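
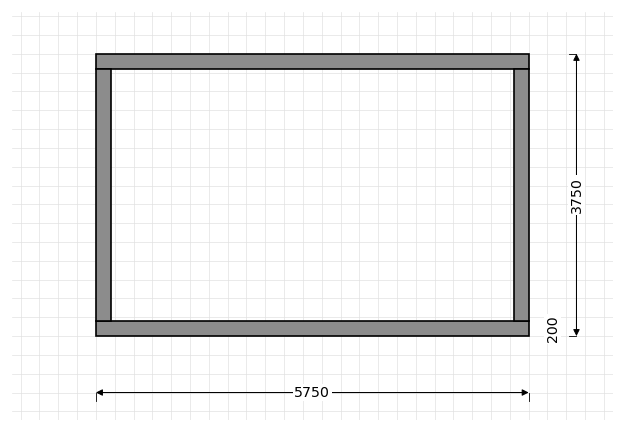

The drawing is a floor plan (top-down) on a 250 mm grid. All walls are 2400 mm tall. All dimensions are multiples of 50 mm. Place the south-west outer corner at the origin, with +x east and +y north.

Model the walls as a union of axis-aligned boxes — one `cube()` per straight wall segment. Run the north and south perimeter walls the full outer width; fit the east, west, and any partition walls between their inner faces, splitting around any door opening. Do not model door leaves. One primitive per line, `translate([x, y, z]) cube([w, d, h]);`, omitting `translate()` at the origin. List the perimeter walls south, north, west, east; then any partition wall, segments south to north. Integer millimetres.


cube([5750, 200, 2400]);
translate([0, 3550, 0]) cube([5750, 200, 2400]);
translate([0, 200, 0]) cube([200, 3350, 2400]);
translate([5550, 200, 0]) cube([200, 3350, 2400]);


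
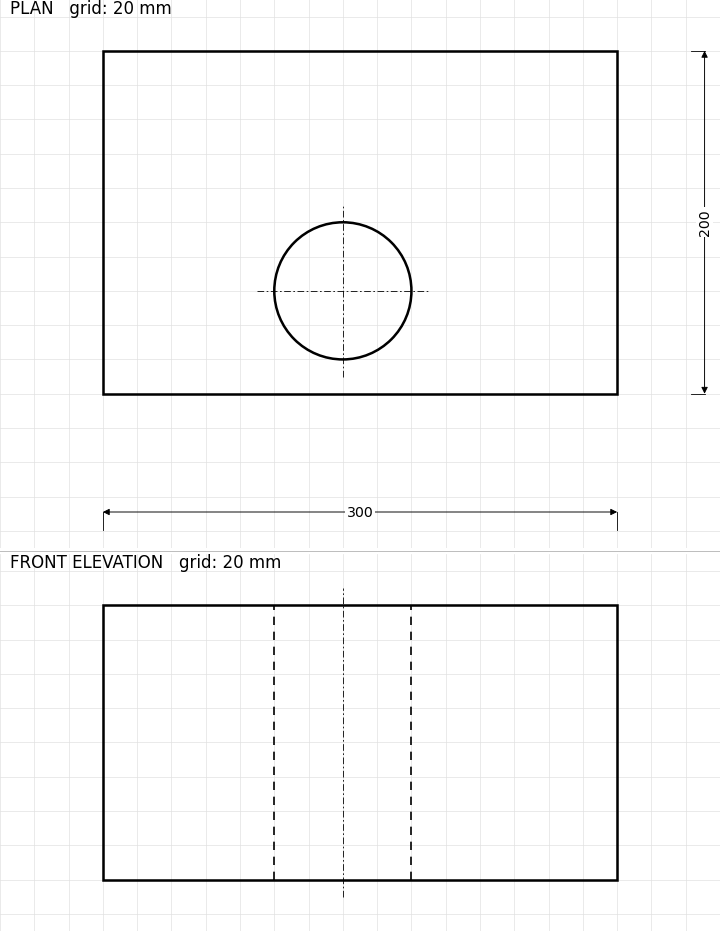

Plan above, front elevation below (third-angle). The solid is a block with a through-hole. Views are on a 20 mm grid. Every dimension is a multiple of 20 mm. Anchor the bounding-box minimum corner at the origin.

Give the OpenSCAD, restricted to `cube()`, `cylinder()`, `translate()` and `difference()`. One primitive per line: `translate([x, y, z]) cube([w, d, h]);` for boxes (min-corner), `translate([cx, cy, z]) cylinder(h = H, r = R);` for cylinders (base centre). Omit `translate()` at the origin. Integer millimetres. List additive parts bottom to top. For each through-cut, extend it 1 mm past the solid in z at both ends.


difference() {
  cube([300, 200, 160]);
  translate([140, 60, -1]) cylinder(h = 162, r = 40);
}


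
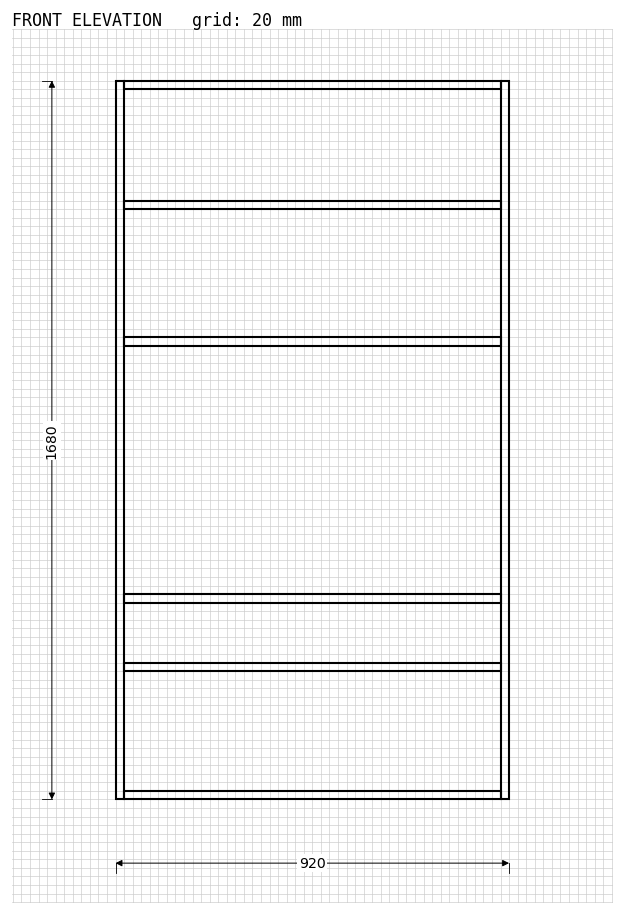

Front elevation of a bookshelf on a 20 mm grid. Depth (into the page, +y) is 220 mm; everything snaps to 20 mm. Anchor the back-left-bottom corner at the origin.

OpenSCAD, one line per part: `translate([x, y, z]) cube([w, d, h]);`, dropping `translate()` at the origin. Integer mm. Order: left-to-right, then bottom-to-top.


cube([20, 220, 1680]);
translate([20, 0, 0]) cube([880, 220, 20]);
translate([20, 0, 300]) cube([880, 220, 20]);
translate([20, 0, 460]) cube([880, 220, 20]);
translate([20, 0, 1060]) cube([880, 220, 20]);
translate([20, 0, 1380]) cube([880, 220, 20]);
translate([20, 0, 1660]) cube([880, 220, 20]);
translate([900, 0, 0]) cube([20, 220, 1680]);


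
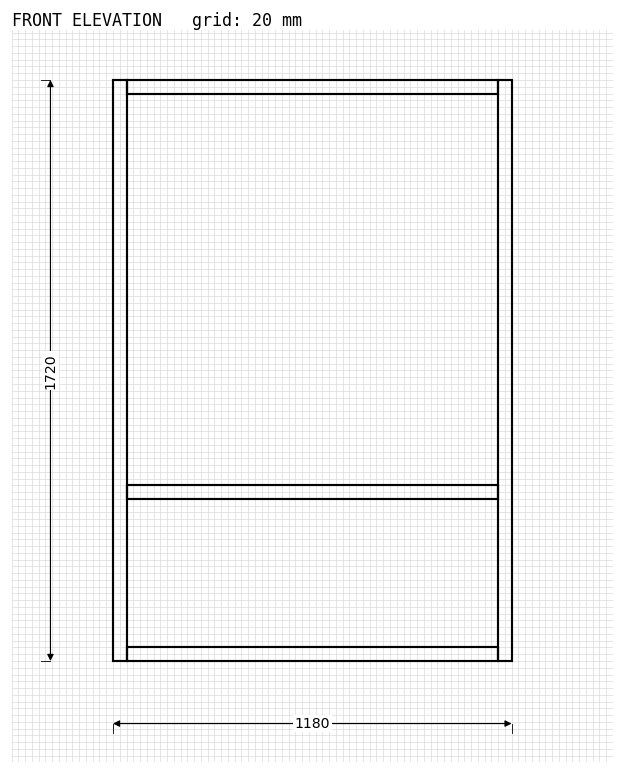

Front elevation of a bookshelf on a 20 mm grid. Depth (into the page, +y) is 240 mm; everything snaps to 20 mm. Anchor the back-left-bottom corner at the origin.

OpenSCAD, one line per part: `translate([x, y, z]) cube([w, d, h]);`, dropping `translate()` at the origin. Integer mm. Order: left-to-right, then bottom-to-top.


cube([40, 240, 1720]);
translate([40, 0, 0]) cube([1100, 240, 40]);
translate([40, 0, 480]) cube([1100, 240, 40]);
translate([40, 0, 1680]) cube([1100, 240, 40]);
translate([1140, 0, 0]) cube([40, 240, 1720]);


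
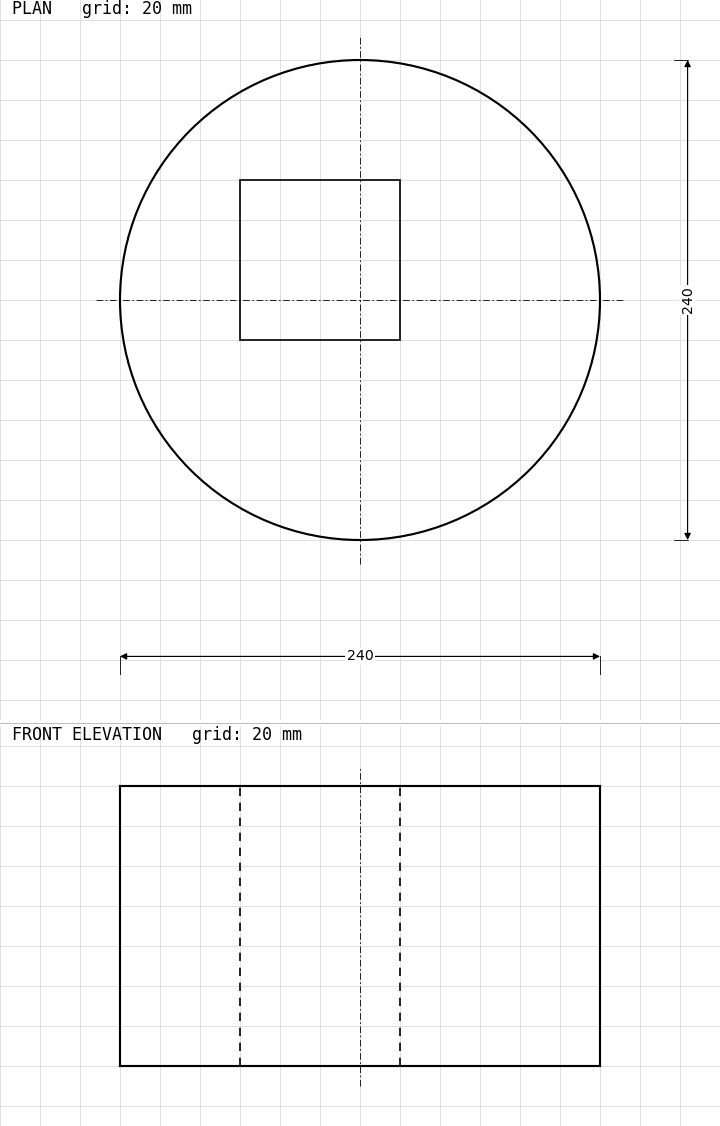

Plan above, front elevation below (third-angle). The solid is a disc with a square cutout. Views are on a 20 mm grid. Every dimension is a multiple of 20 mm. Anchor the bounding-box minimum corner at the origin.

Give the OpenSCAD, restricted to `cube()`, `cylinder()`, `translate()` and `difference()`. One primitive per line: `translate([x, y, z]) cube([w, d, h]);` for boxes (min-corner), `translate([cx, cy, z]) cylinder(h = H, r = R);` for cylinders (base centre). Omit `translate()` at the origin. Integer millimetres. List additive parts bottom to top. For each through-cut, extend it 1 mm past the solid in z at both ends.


difference() {
  translate([120, 120, 0]) cylinder(h = 140, r = 120);
  translate([60, 100, -1]) cube([80, 80, 142]);
}


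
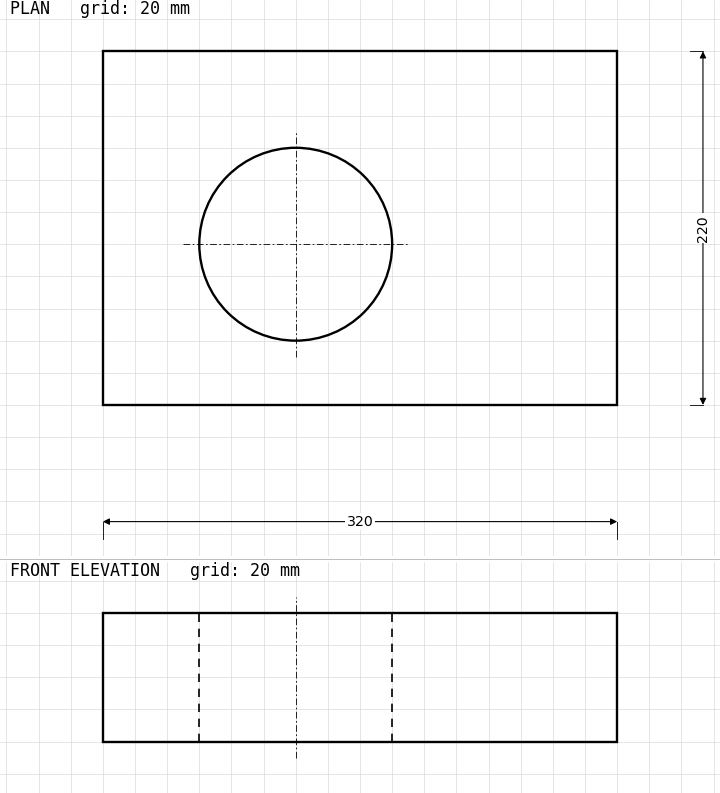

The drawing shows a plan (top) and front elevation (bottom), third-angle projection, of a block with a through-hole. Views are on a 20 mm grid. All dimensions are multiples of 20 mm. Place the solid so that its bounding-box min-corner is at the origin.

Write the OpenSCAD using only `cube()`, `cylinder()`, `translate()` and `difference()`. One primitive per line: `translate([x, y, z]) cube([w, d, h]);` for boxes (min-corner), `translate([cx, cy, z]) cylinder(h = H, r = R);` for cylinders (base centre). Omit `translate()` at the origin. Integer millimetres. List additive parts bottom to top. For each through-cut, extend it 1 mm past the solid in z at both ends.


difference() {
  cube([320, 220, 80]);
  translate([120, 100, -1]) cylinder(h = 82, r = 60);
}


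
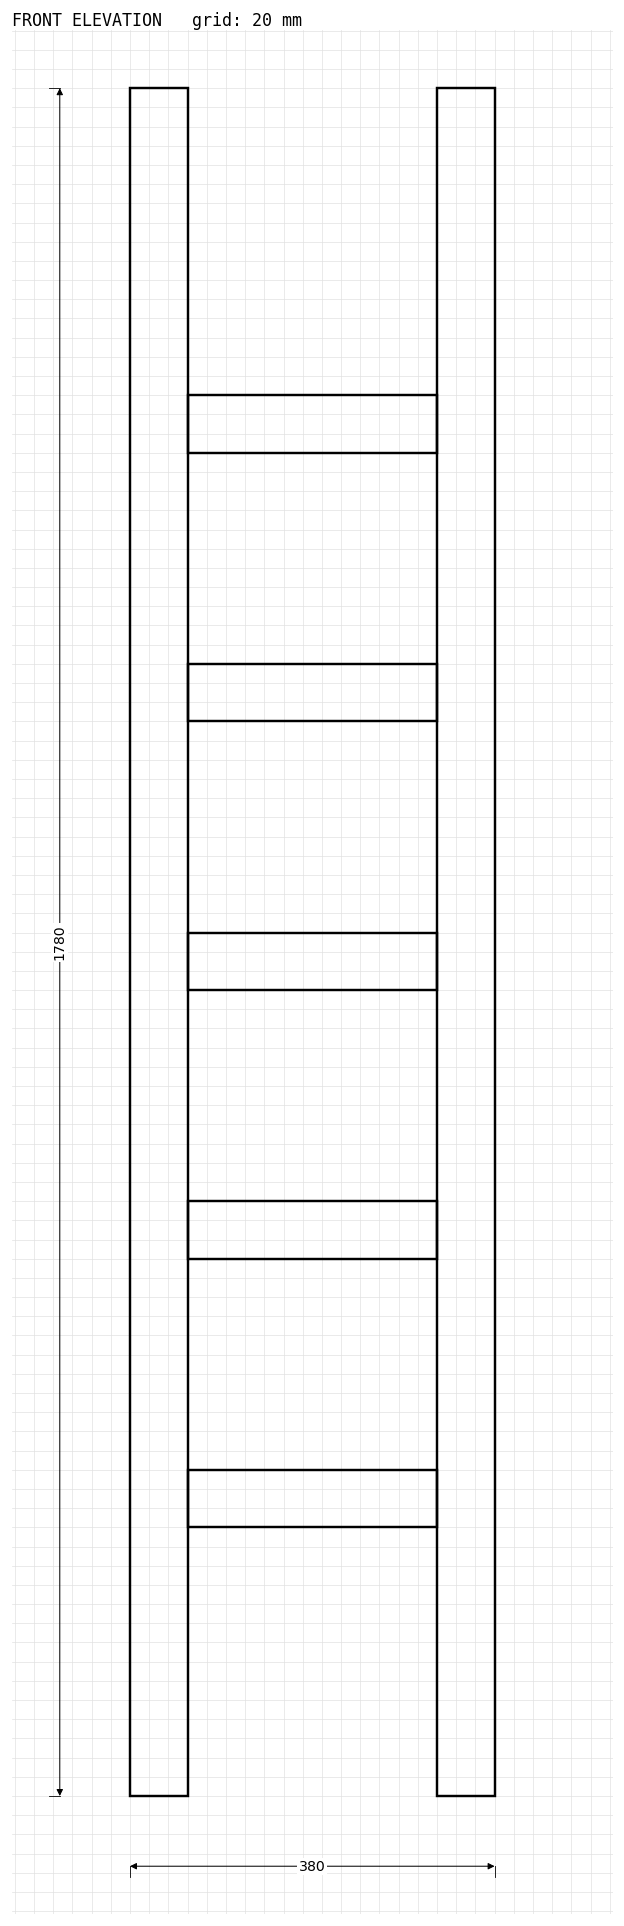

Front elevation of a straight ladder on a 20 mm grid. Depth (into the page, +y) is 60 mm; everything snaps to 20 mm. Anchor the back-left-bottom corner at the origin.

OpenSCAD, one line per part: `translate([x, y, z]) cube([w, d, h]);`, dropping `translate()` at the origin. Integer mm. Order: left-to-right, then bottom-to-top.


cube([60, 60, 1780]);
translate([60, 0, 280]) cube([260, 60, 60]);
translate([60, 0, 560]) cube([260, 60, 60]);
translate([60, 0, 840]) cube([260, 60, 60]);
translate([60, 0, 1120]) cube([260, 60, 60]);
translate([60, 0, 1400]) cube([260, 60, 60]);
translate([320, 0, 0]) cube([60, 60, 1780]);


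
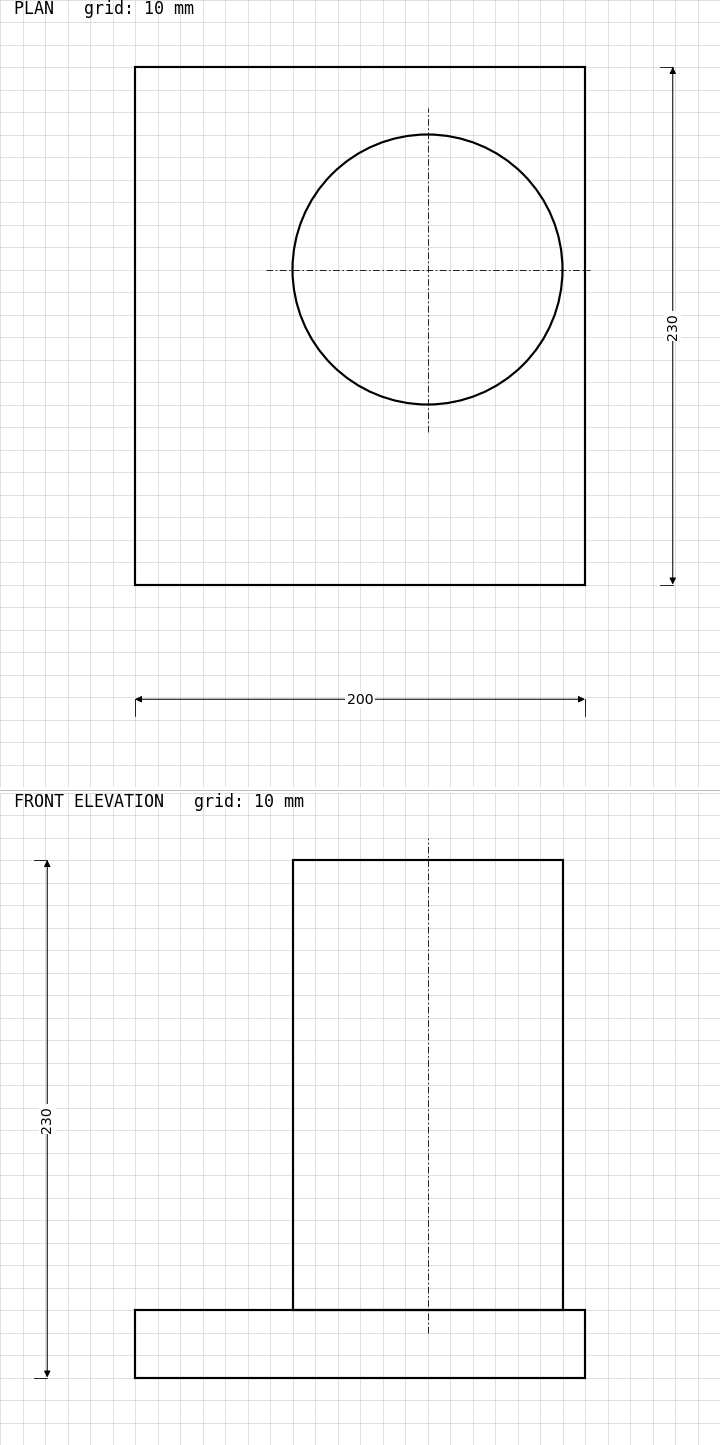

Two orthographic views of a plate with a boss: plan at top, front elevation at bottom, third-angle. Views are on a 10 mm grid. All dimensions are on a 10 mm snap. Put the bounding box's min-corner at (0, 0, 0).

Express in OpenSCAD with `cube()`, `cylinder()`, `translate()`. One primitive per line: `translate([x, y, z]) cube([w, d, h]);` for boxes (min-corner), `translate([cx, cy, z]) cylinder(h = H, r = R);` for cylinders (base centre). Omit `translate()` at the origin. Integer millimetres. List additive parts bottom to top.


cube([200, 230, 30]);
translate([130, 140, 30]) cylinder(h = 200, r = 60);


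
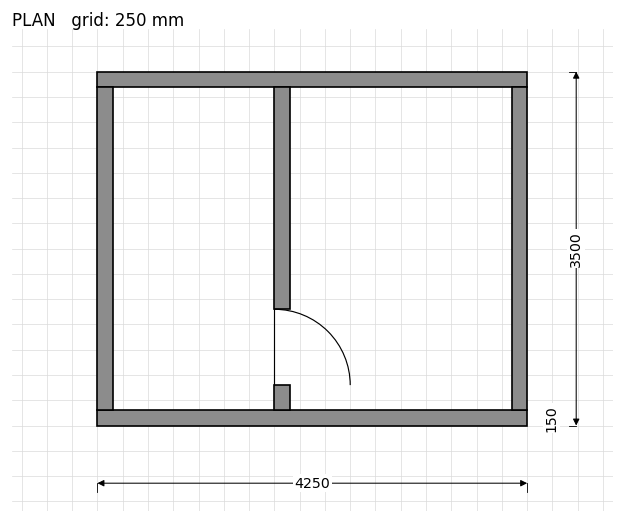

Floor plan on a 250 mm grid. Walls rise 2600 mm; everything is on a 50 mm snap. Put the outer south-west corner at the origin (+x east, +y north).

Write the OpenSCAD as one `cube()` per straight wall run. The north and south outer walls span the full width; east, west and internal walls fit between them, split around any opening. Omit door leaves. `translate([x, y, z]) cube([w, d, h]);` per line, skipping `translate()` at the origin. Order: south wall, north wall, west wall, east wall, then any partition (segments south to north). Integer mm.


cube([4250, 150, 2600]);
translate([0, 3350, 0]) cube([4250, 150, 2600]);
translate([0, 150, 0]) cube([150, 3200, 2600]);
translate([4100, 150, 0]) cube([150, 3200, 2600]);
translate([1750, 150, 0]) cube([150, 250, 2600]);
translate([1750, 1150, 0]) cube([150, 2200, 2600]);


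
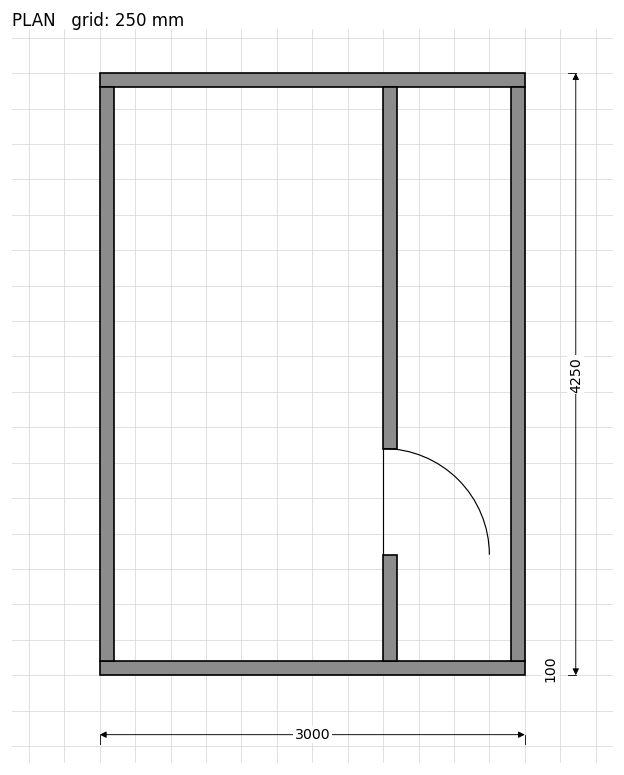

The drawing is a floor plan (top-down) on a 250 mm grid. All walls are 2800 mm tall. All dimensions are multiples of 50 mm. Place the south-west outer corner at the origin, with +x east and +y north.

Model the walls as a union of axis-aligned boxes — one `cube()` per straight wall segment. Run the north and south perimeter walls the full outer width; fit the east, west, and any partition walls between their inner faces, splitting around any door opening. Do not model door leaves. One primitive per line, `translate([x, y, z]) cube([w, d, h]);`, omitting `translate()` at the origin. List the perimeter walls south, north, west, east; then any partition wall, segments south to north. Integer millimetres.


cube([3000, 100, 2800]);
translate([0, 4150, 0]) cube([3000, 100, 2800]);
translate([0, 100, 0]) cube([100, 4050, 2800]);
translate([2900, 100, 0]) cube([100, 4050, 2800]);
translate([2000, 100, 0]) cube([100, 750, 2800]);
translate([2000, 1600, 0]) cube([100, 2550, 2800]);


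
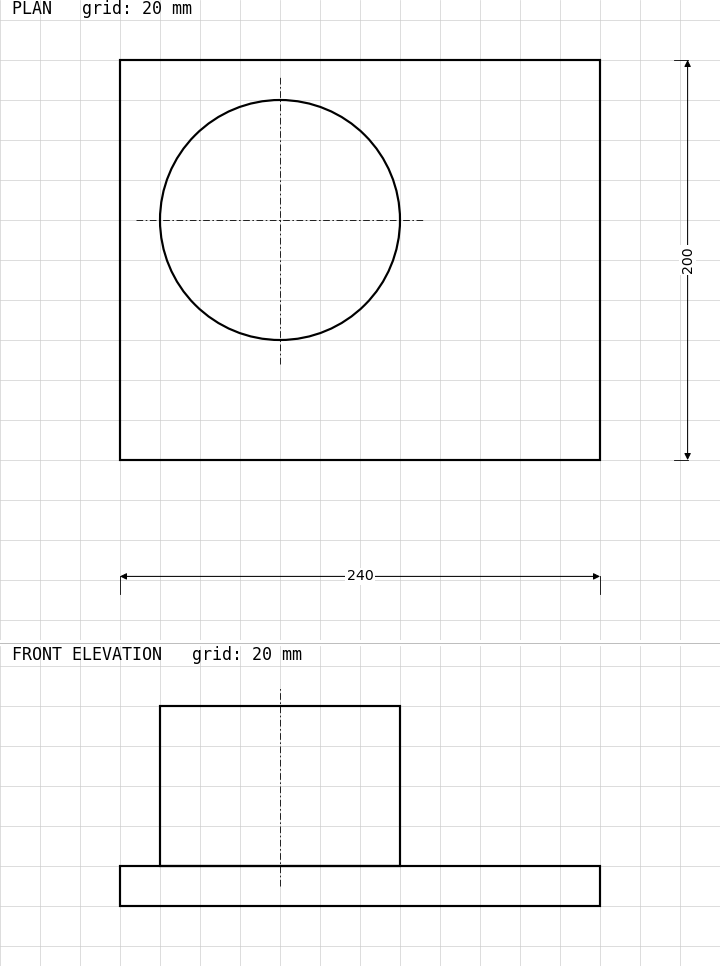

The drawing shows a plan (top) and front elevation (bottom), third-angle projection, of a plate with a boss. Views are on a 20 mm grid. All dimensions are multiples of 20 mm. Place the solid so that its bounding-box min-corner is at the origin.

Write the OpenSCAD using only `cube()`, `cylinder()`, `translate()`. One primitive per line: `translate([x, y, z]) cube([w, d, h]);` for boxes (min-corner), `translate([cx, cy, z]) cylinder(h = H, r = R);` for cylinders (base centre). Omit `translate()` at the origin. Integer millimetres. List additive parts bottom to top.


cube([240, 200, 20]);
translate([80, 120, 20]) cylinder(h = 80, r = 60);


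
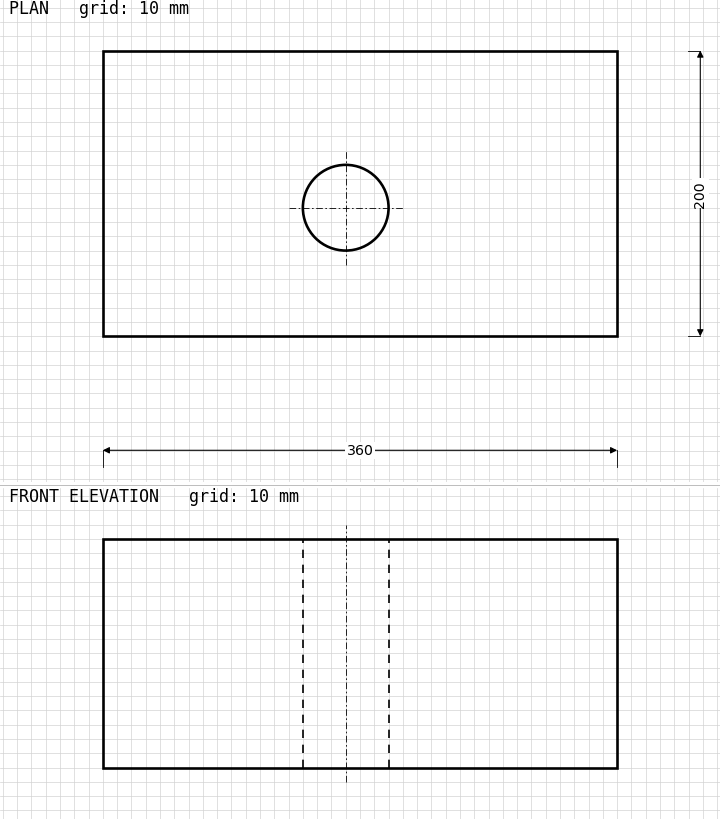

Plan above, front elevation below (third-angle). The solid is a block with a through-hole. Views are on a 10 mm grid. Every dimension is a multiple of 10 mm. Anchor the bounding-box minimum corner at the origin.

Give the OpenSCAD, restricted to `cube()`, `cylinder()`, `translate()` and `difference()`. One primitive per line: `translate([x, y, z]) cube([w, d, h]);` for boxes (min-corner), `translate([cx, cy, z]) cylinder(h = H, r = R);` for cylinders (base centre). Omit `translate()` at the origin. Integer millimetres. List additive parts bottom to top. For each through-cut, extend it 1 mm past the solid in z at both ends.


difference() {
  cube([360, 200, 160]);
  translate([170, 90, -1]) cylinder(h = 162, r = 30);
}


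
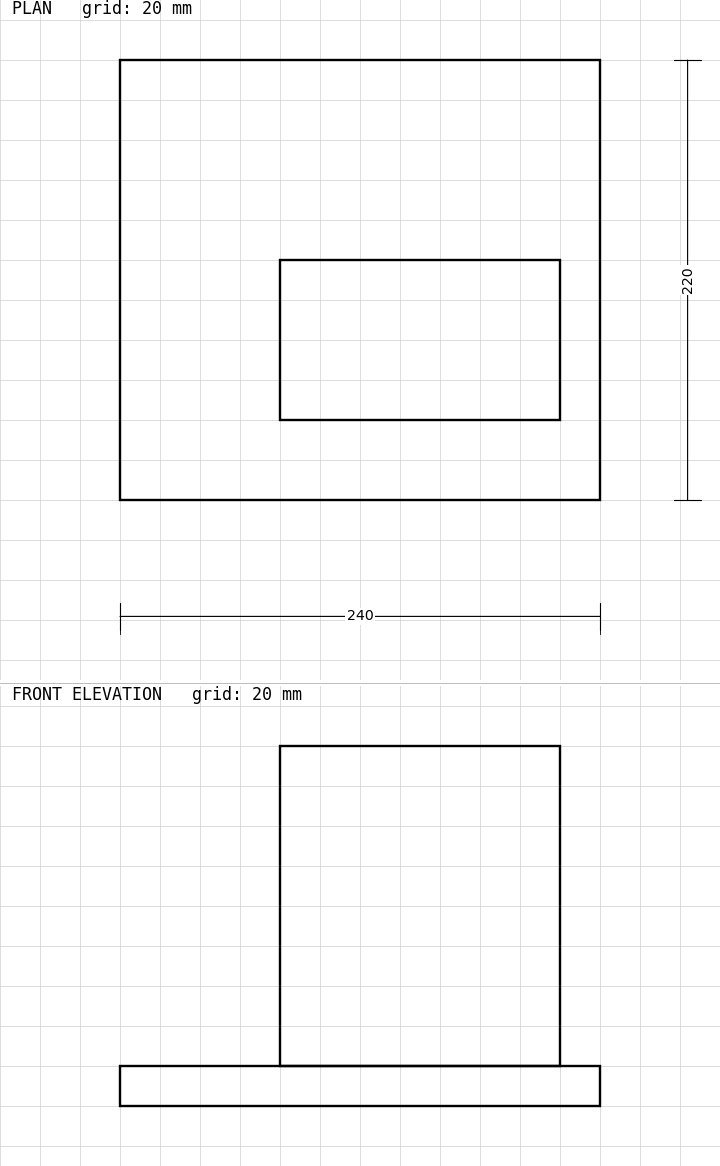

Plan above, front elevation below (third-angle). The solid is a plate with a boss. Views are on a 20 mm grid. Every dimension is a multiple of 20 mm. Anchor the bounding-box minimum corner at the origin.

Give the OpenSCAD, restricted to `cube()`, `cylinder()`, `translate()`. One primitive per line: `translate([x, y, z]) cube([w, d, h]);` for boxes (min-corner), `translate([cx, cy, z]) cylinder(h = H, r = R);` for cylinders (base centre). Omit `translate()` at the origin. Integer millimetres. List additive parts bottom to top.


cube([240, 220, 20]);
translate([80, 40, 20]) cube([140, 80, 160]);


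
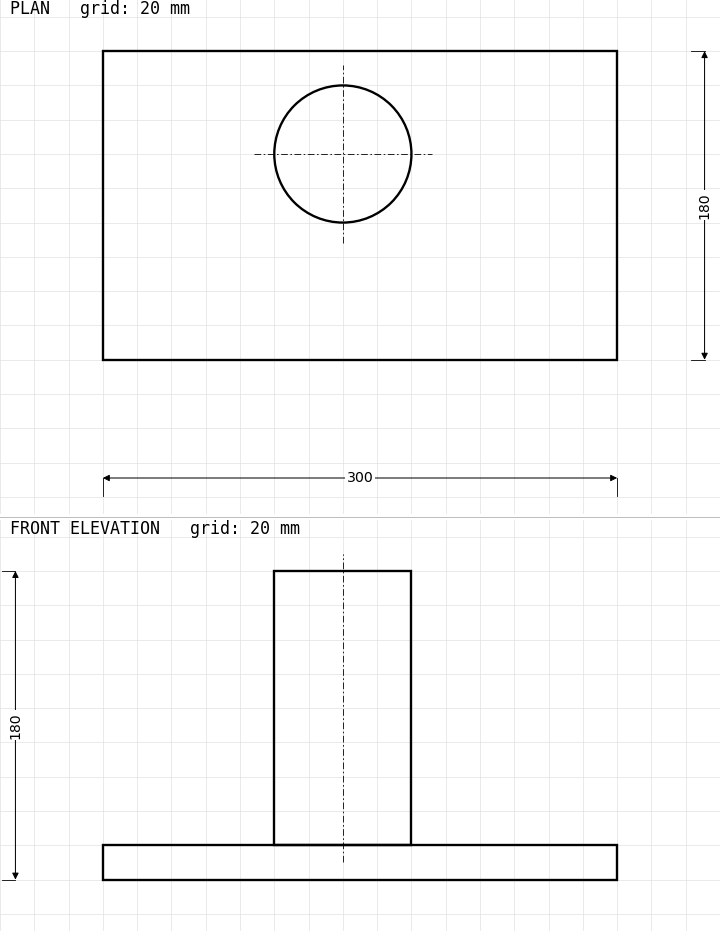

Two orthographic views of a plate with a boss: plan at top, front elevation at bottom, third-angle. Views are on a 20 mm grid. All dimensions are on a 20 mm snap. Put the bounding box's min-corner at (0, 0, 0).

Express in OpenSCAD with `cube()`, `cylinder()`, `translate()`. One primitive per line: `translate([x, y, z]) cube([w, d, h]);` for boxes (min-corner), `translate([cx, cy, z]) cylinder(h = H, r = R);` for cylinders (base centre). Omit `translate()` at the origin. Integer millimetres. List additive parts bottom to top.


cube([300, 180, 20]);
translate([140, 120, 20]) cylinder(h = 160, r = 40);


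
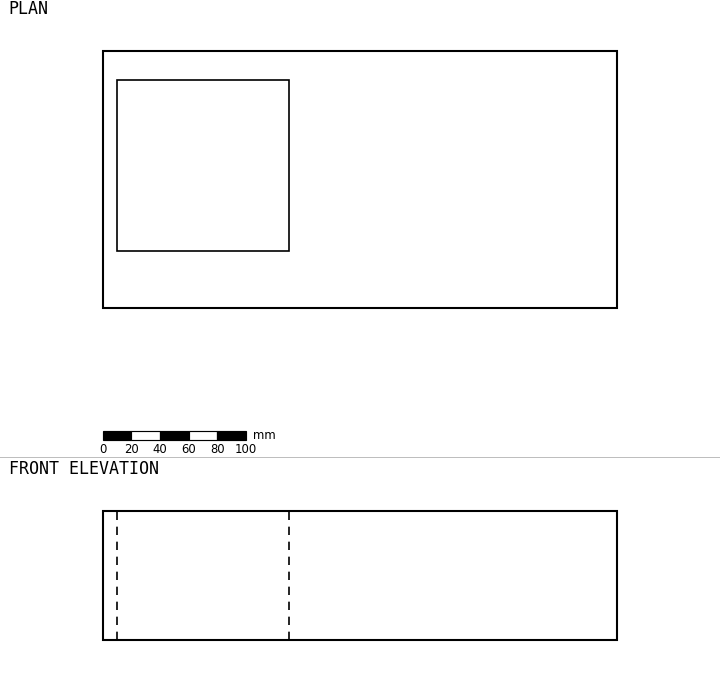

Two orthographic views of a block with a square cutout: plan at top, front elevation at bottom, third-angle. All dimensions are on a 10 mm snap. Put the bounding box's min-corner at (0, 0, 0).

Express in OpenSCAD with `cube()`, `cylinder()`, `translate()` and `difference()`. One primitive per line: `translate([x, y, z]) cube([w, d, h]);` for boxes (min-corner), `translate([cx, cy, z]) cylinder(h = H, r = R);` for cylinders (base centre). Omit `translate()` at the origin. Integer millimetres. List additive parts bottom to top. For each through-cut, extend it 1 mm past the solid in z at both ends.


difference() {
  cube([360, 180, 90]);
  translate([10, 40, -1]) cube([120, 120, 92]);
}


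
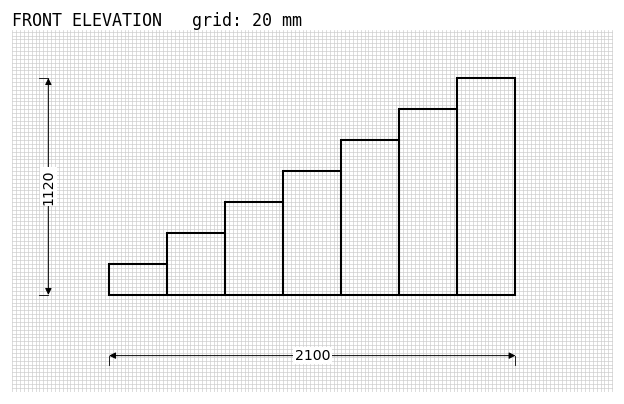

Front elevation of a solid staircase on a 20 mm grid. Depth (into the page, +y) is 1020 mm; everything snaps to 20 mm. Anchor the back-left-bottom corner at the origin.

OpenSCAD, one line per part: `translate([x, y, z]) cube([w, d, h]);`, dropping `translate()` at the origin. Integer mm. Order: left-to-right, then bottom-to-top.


cube([300, 1020, 160]);
translate([300, 0, 0]) cube([300, 1020, 320]);
translate([600, 0, 0]) cube([300, 1020, 480]);
translate([900, 0, 0]) cube([300, 1020, 640]);
translate([1200, 0, 0]) cube([300, 1020, 800]);
translate([1500, 0, 0]) cube([300, 1020, 960]);
translate([1800, 0, 0]) cube([300, 1020, 1120]);


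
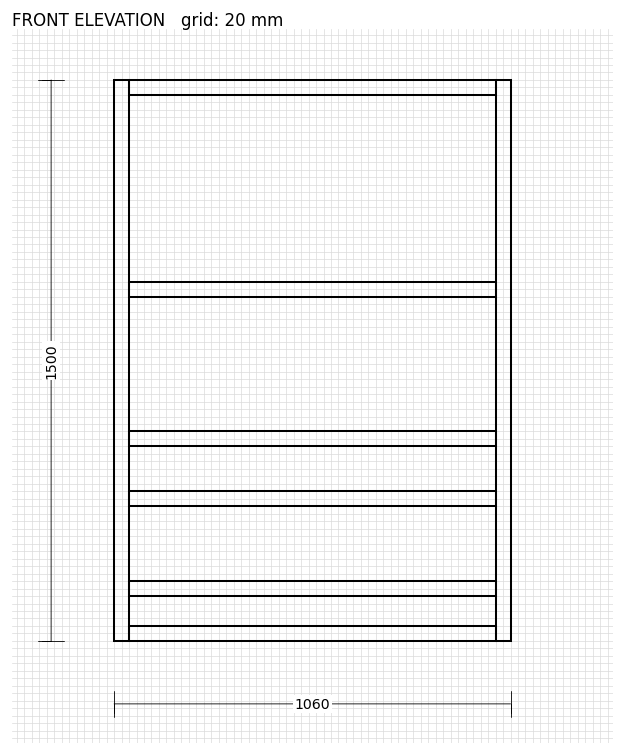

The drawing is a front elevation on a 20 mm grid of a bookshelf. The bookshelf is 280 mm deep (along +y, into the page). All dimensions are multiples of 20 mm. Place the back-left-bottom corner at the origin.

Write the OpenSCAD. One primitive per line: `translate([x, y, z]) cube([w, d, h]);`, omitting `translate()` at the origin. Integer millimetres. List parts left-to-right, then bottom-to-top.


cube([40, 280, 1500]);
translate([40, 0, 0]) cube([980, 280, 40]);
translate([40, 0, 120]) cube([980, 280, 40]);
translate([40, 0, 360]) cube([980, 280, 40]);
translate([40, 0, 520]) cube([980, 280, 40]);
translate([40, 0, 920]) cube([980, 280, 40]);
translate([40, 0, 1460]) cube([980, 280, 40]);
translate([1020, 0, 0]) cube([40, 280, 1500]);


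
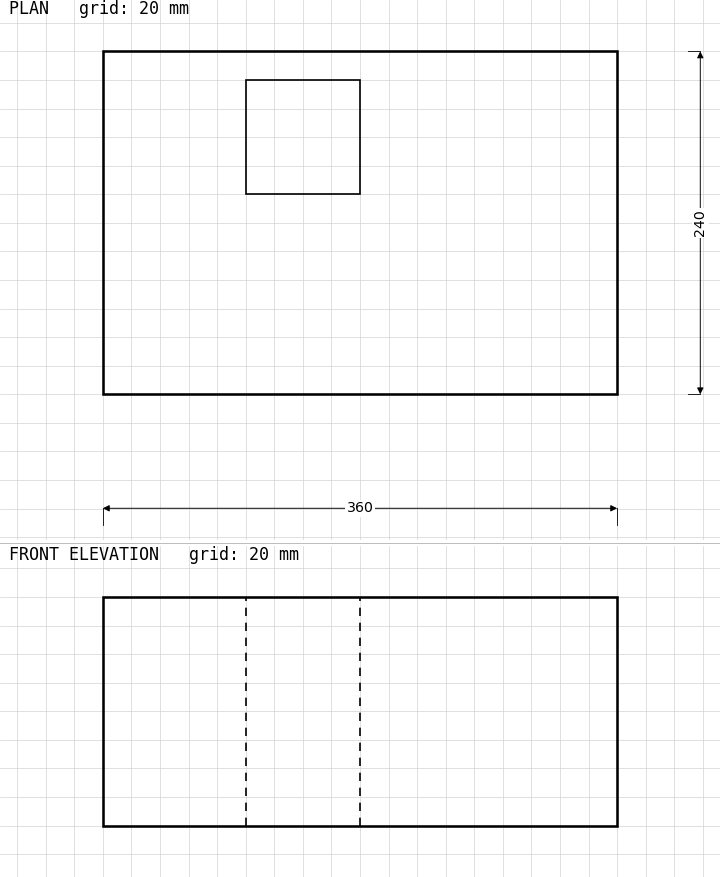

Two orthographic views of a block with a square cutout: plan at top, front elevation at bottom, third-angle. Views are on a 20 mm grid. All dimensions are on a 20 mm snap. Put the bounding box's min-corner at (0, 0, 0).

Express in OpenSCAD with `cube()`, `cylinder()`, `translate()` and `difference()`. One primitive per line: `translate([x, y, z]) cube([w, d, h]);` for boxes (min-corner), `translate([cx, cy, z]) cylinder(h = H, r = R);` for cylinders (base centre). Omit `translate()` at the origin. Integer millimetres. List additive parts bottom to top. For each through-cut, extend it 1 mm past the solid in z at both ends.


difference() {
  cube([360, 240, 160]);
  translate([100, 140, -1]) cube([80, 80, 162]);
}


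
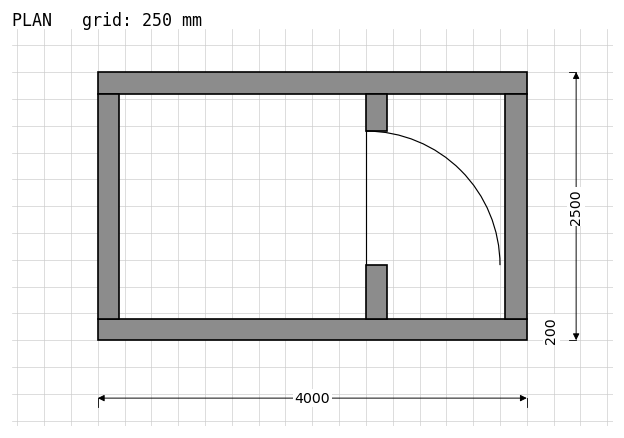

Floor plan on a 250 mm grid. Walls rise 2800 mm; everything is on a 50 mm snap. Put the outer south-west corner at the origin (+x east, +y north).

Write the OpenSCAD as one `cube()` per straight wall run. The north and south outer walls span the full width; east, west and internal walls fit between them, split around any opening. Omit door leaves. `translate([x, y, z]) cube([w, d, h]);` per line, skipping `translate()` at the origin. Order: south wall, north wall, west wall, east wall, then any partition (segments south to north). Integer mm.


cube([4000, 200, 2800]);
translate([0, 2300, 0]) cube([4000, 200, 2800]);
translate([0, 200, 0]) cube([200, 2100, 2800]);
translate([3800, 200, 0]) cube([200, 2100, 2800]);
translate([2500, 200, 0]) cube([200, 500, 2800]);
translate([2500, 1950, 0]) cube([200, 350, 2800]);


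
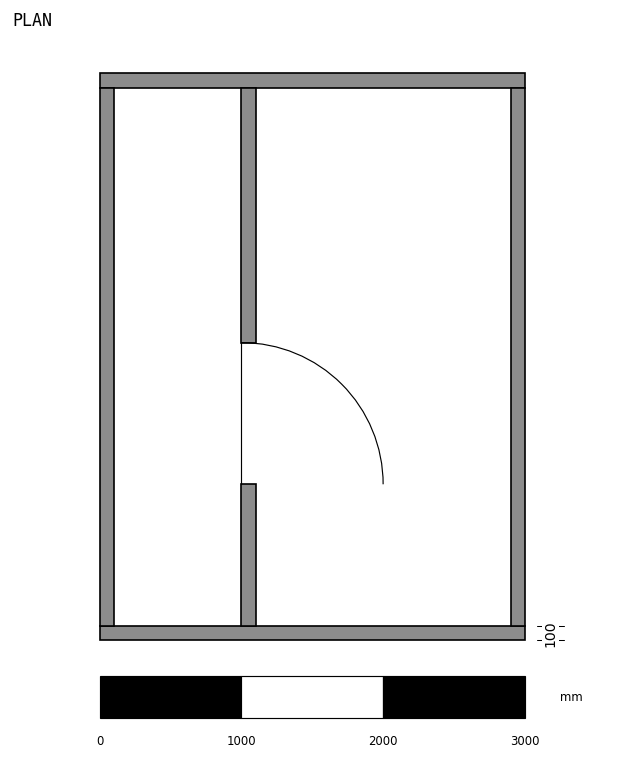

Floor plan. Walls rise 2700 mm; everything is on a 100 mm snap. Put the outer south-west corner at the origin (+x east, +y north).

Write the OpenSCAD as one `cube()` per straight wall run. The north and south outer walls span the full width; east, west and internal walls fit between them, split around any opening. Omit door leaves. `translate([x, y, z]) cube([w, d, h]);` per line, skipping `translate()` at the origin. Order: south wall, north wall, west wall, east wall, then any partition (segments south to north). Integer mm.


cube([3000, 100, 2700]);
translate([0, 3900, 0]) cube([3000, 100, 2700]);
translate([0, 100, 0]) cube([100, 3800, 2700]);
translate([2900, 100, 0]) cube([100, 3800, 2700]);
translate([1000, 100, 0]) cube([100, 1000, 2700]);
translate([1000, 2100, 0]) cube([100, 1800, 2700]);


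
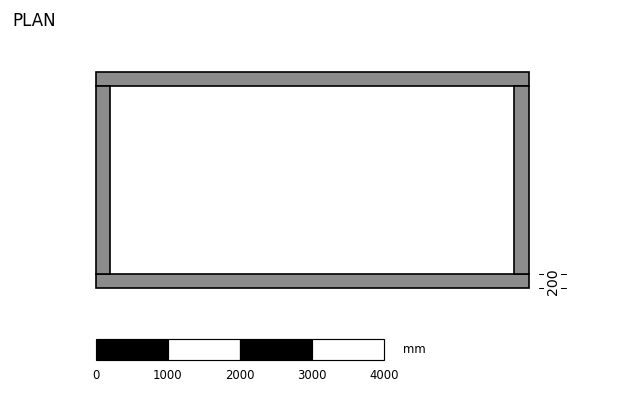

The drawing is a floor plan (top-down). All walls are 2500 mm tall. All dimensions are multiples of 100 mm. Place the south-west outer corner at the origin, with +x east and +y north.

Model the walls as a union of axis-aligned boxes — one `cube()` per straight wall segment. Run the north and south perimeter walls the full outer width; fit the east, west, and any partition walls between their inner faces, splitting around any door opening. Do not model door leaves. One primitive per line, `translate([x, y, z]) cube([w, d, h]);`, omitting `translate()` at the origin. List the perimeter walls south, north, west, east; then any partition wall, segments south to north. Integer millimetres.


cube([6000, 200, 2500]);
translate([0, 2800, 0]) cube([6000, 200, 2500]);
translate([0, 200, 0]) cube([200, 2600, 2500]);
translate([5800, 200, 0]) cube([200, 2600, 2500]);


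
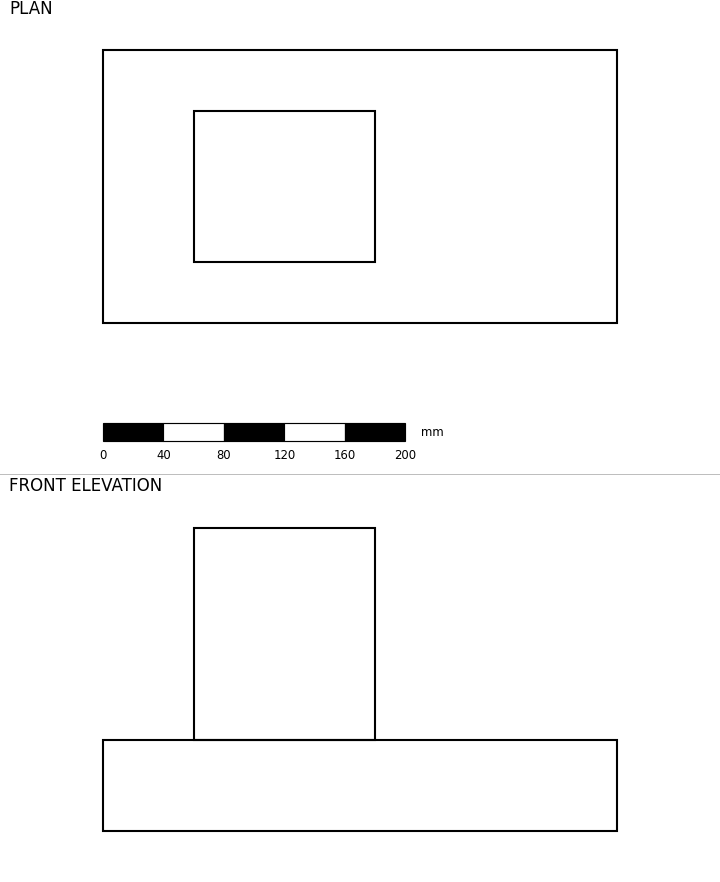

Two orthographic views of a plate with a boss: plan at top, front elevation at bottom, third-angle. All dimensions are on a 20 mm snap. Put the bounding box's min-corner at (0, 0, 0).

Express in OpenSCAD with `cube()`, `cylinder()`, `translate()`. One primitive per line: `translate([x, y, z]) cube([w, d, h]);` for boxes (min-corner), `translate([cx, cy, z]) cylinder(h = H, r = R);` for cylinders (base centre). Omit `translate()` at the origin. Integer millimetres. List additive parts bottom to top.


cube([340, 180, 60]);
translate([60, 40, 60]) cube([120, 100, 140]);


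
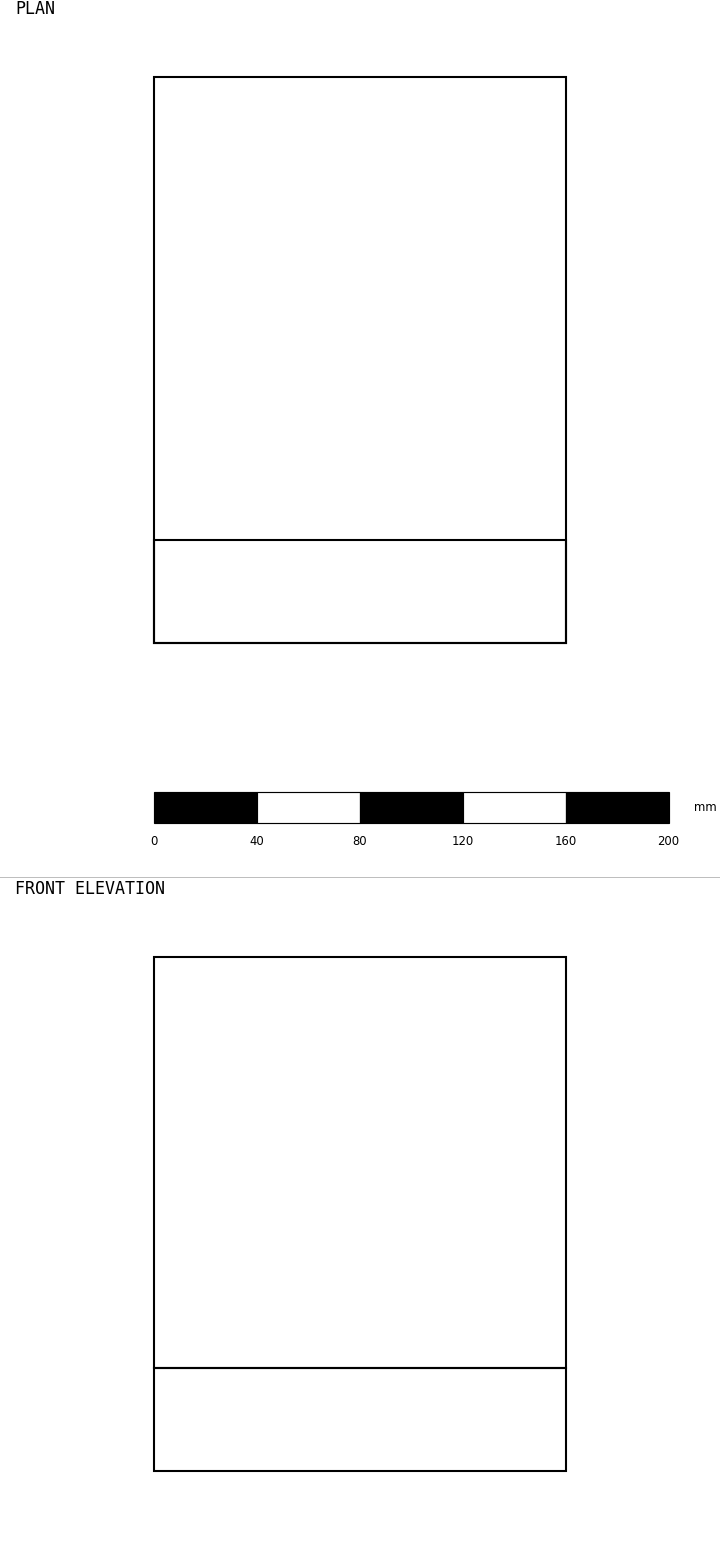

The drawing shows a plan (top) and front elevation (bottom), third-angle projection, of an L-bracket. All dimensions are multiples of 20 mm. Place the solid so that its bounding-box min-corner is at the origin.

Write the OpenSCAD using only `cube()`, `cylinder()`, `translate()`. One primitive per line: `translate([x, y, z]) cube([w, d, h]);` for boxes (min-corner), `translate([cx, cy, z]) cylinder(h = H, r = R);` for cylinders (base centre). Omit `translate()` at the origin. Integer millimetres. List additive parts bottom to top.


cube([160, 220, 40]);
translate([0, 0, 40]) cube([160, 40, 160]);


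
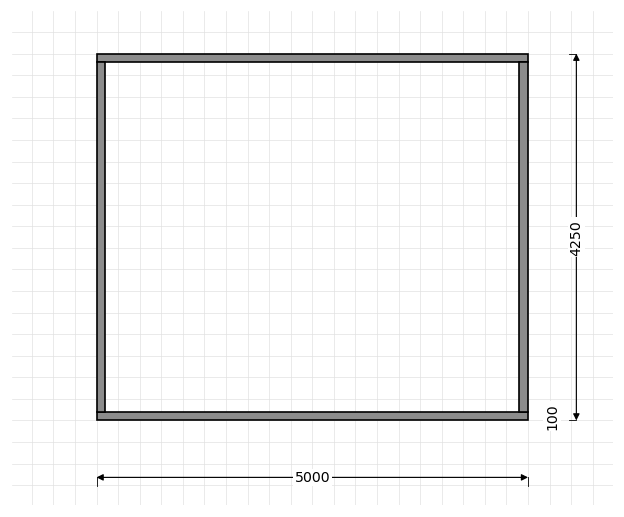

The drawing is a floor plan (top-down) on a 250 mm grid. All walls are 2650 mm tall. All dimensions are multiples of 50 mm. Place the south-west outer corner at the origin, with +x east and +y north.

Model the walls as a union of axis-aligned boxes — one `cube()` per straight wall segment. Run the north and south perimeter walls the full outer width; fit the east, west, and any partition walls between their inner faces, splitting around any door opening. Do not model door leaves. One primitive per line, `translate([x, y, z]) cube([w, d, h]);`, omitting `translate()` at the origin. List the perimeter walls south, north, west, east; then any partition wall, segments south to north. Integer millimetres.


cube([5000, 100, 2650]);
translate([0, 4150, 0]) cube([5000, 100, 2650]);
translate([0, 100, 0]) cube([100, 4050, 2650]);
translate([4900, 100, 0]) cube([100, 4050, 2650]);


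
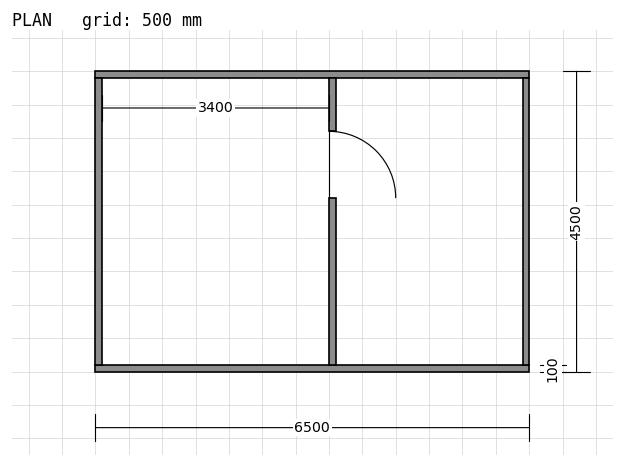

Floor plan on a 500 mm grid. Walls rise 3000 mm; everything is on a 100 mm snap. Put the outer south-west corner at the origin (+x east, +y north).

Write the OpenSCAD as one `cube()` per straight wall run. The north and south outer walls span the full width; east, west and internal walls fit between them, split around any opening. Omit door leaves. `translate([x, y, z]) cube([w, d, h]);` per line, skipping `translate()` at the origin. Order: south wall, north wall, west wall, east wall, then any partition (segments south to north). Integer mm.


cube([6500, 100, 3000]);
translate([0, 4400, 0]) cube([6500, 100, 3000]);
translate([0, 100, 0]) cube([100, 4300, 3000]);
translate([6400, 100, 0]) cube([100, 4300, 3000]);
translate([3500, 100, 0]) cube([100, 2500, 3000]);
translate([3500, 3600, 0]) cube([100, 800, 3000]);


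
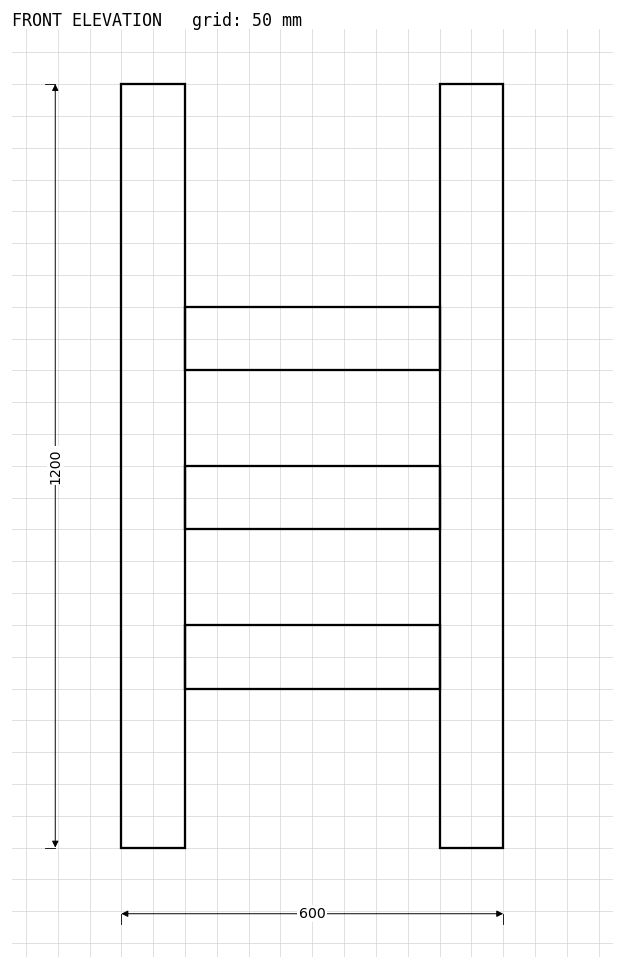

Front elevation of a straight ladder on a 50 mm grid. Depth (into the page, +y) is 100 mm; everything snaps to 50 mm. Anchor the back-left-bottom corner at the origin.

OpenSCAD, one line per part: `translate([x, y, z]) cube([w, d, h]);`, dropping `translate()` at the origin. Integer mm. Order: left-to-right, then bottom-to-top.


cube([100, 100, 1200]);
translate([100, 0, 250]) cube([400, 100, 100]);
translate([100, 0, 500]) cube([400, 100, 100]);
translate([100, 0, 750]) cube([400, 100, 100]);
translate([500, 0, 0]) cube([100, 100, 1200]);


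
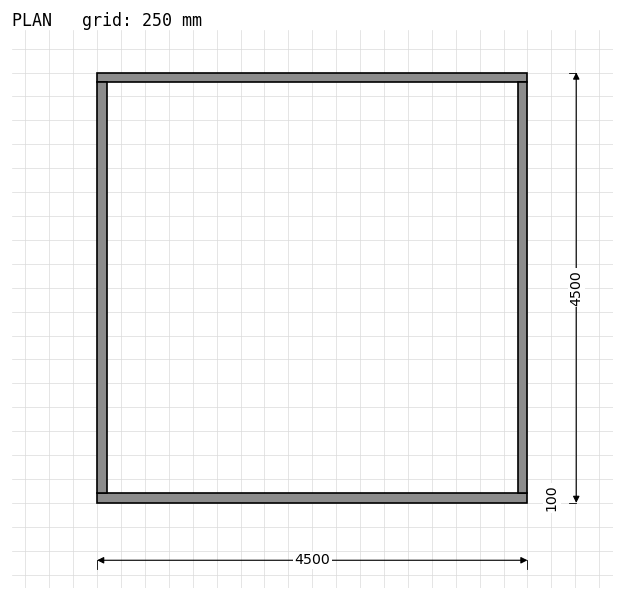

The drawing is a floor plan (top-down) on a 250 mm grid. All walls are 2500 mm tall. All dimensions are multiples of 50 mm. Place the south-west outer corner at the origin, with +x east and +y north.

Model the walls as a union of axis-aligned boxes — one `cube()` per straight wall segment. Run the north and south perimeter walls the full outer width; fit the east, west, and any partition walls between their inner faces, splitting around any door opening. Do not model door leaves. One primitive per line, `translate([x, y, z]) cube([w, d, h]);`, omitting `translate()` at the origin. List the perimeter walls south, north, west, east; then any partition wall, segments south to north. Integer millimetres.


cube([4500, 100, 2500]);
translate([0, 4400, 0]) cube([4500, 100, 2500]);
translate([0, 100, 0]) cube([100, 4300, 2500]);
translate([4400, 100, 0]) cube([100, 4300, 2500]);


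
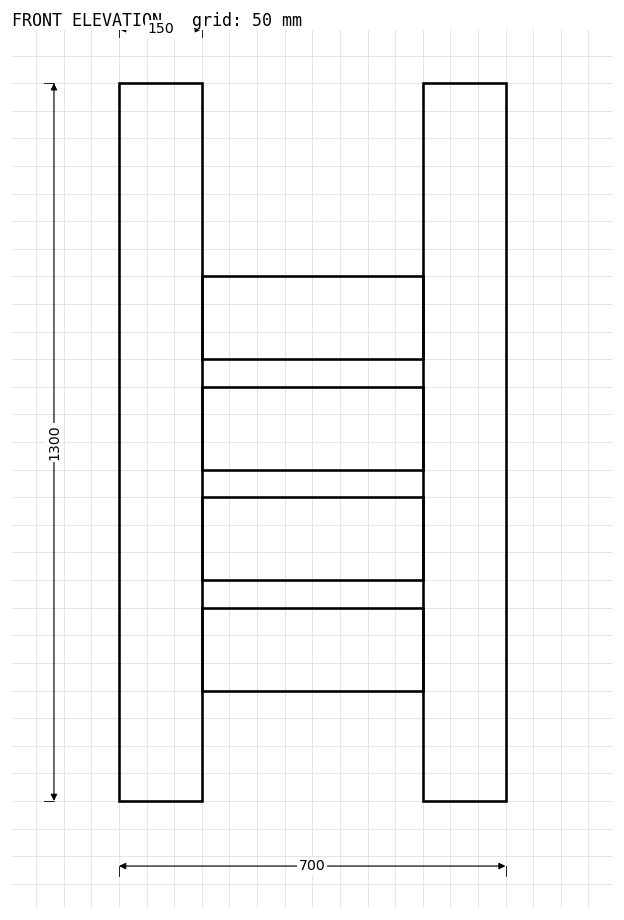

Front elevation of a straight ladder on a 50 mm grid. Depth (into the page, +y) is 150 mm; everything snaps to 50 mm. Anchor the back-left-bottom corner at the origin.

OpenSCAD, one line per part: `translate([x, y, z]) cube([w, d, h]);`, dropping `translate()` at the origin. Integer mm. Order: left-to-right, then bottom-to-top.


cube([150, 150, 1300]);
translate([150, 0, 200]) cube([400, 150, 150]);
translate([150, 0, 400]) cube([400, 150, 150]);
translate([150, 0, 600]) cube([400, 150, 150]);
translate([150, 0, 800]) cube([400, 150, 150]);
translate([550, 0, 0]) cube([150, 150, 1300]);


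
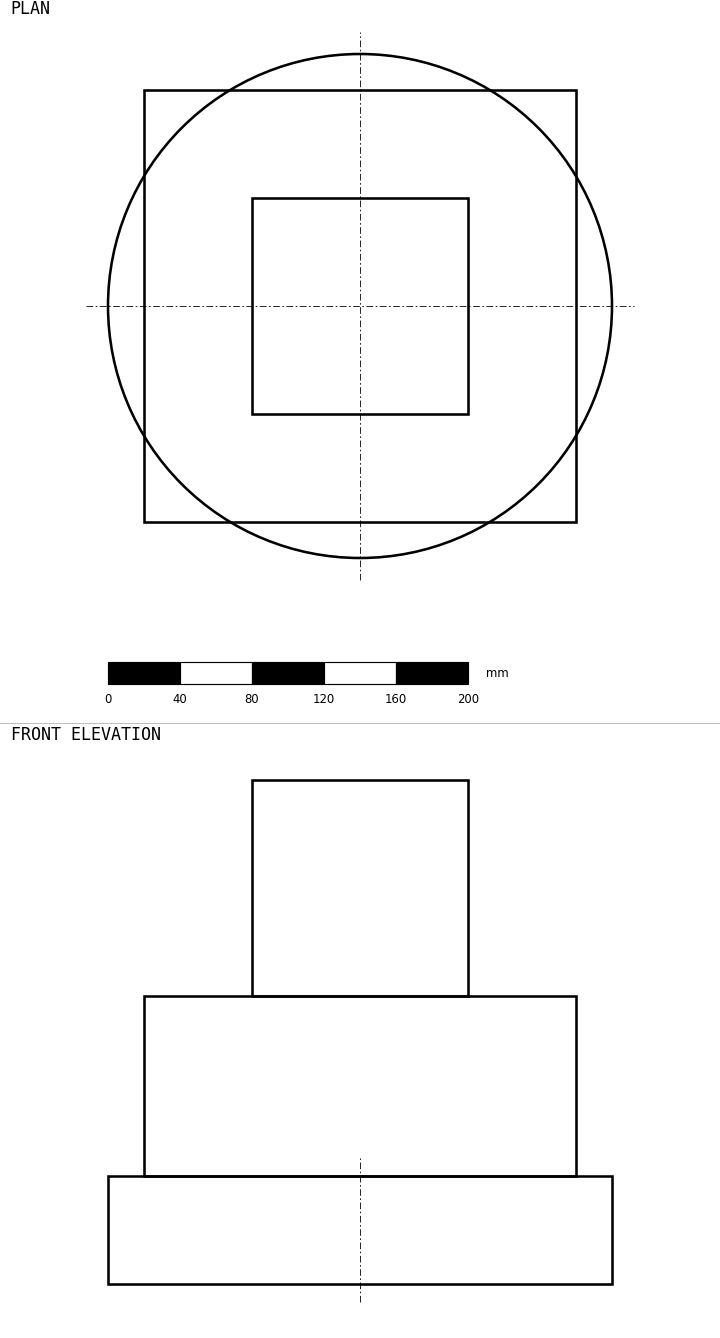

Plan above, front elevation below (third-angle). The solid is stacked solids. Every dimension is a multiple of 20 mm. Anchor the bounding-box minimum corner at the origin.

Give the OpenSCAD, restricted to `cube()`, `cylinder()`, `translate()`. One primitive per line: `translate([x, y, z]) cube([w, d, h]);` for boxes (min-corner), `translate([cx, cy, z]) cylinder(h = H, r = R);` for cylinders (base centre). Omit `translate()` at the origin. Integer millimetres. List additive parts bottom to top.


translate([140, 140, 0]) cylinder(h = 60, r = 140);
translate([20, 20, 60]) cube([240, 240, 100]);
translate([80, 80, 160]) cube([120, 120, 120]);


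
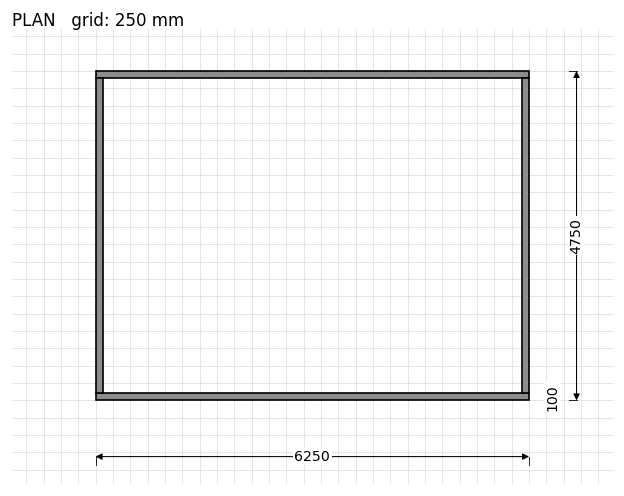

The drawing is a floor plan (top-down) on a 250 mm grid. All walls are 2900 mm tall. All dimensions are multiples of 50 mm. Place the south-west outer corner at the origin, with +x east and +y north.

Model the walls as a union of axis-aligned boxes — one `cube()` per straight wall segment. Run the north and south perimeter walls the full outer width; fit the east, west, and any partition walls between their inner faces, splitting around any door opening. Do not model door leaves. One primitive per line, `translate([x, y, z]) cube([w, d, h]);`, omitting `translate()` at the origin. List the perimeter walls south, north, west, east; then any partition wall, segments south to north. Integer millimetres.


cube([6250, 100, 2900]);
translate([0, 4650, 0]) cube([6250, 100, 2900]);
translate([0, 100, 0]) cube([100, 4550, 2900]);
translate([6150, 100, 0]) cube([100, 4550, 2900]);


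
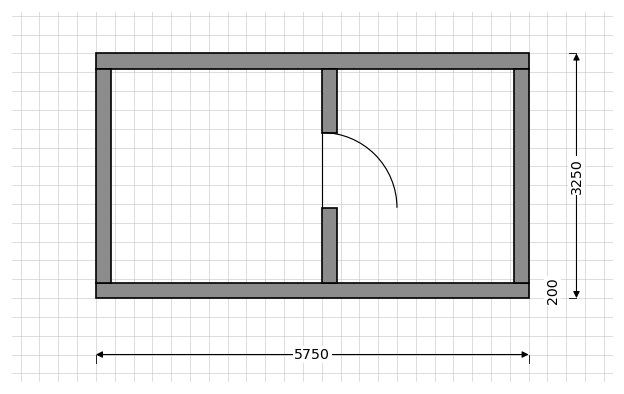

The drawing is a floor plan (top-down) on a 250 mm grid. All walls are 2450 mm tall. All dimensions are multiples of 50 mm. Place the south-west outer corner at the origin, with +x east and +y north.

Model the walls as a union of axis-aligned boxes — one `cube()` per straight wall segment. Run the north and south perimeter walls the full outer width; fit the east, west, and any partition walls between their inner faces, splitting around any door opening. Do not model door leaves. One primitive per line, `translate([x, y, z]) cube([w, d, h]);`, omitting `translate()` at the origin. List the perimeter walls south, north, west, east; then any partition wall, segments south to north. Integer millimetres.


cube([5750, 200, 2450]);
translate([0, 3050, 0]) cube([5750, 200, 2450]);
translate([0, 200, 0]) cube([200, 2850, 2450]);
translate([5550, 200, 0]) cube([200, 2850, 2450]);
translate([3000, 200, 0]) cube([200, 1000, 2450]);
translate([3000, 2200, 0]) cube([200, 850, 2450]);


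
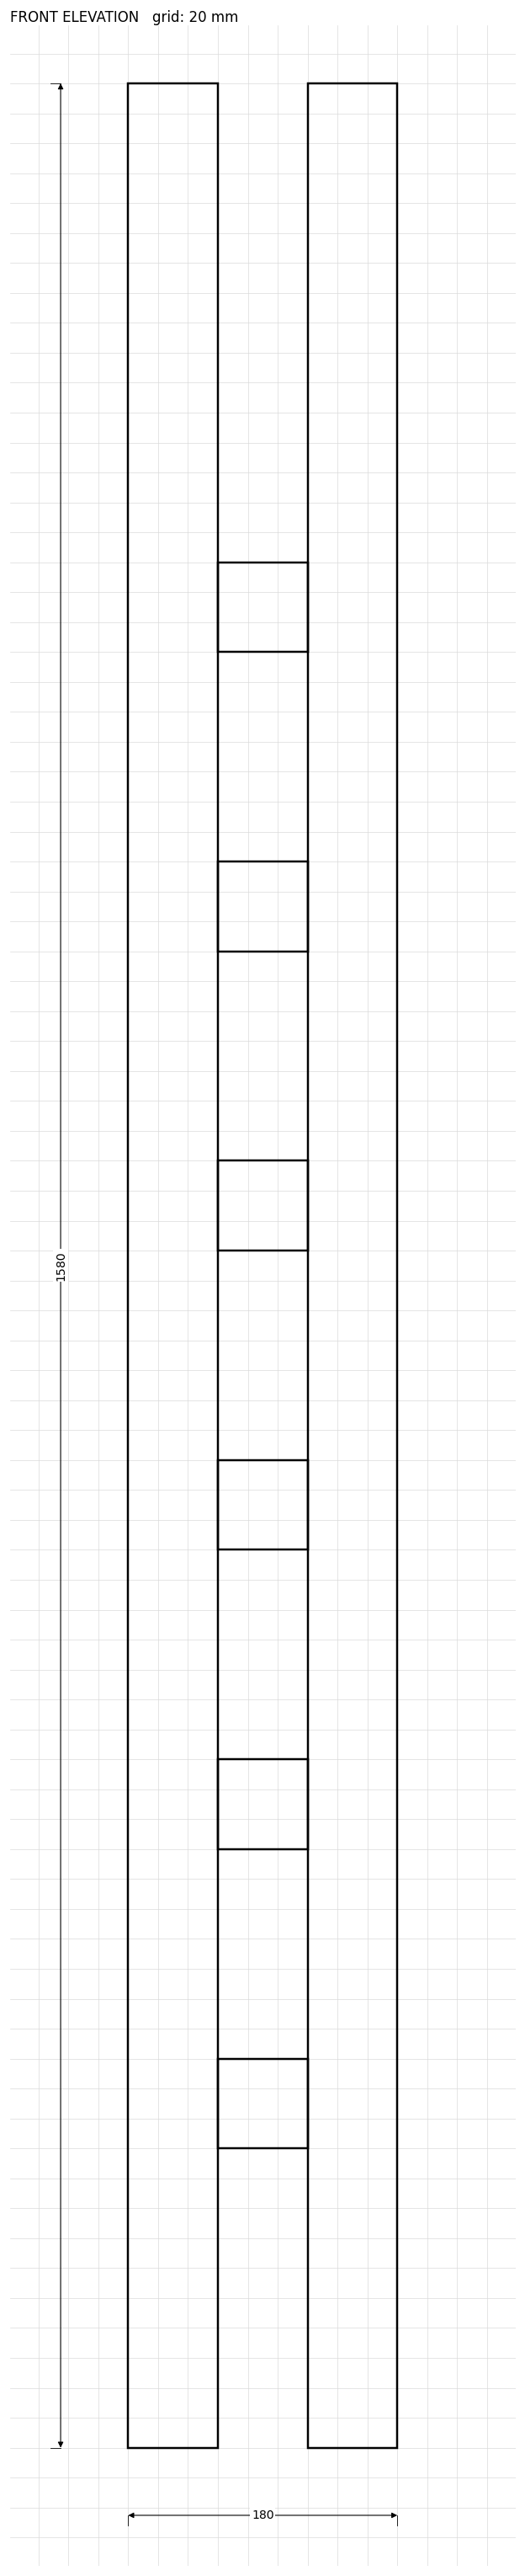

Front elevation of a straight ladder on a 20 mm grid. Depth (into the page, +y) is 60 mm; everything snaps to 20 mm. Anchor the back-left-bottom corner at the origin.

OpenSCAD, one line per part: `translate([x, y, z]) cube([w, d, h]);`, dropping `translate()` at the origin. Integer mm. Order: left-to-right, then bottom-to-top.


cube([60, 60, 1580]);
translate([60, 0, 200]) cube([60, 60, 60]);
translate([60, 0, 400]) cube([60, 60, 60]);
translate([60, 0, 600]) cube([60, 60, 60]);
translate([60, 0, 800]) cube([60, 60, 60]);
translate([60, 0, 1000]) cube([60, 60, 60]);
translate([60, 0, 1200]) cube([60, 60, 60]);
translate([120, 0, 0]) cube([60, 60, 1580]);


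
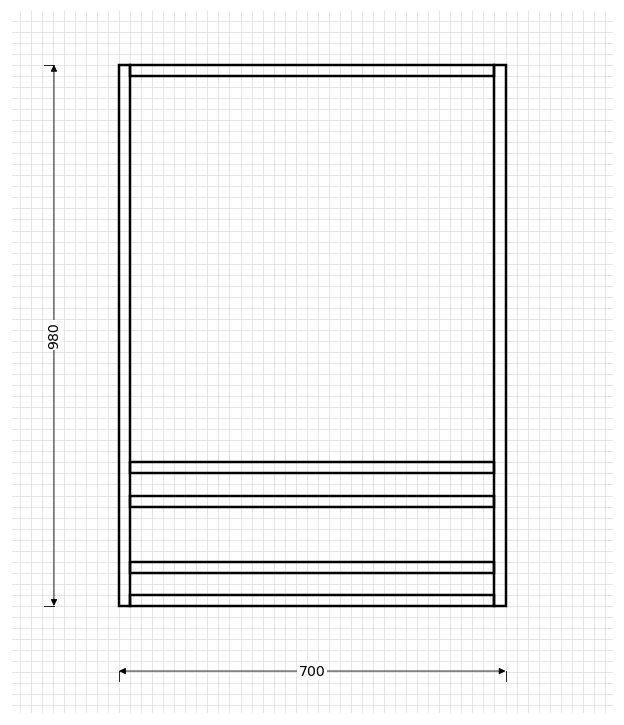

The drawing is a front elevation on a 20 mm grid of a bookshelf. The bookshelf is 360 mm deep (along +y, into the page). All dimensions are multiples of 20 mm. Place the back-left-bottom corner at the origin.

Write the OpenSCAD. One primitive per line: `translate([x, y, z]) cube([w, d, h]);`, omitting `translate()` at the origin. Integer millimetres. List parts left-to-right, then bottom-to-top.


cube([20, 360, 980]);
translate([20, 0, 0]) cube([660, 360, 20]);
translate([20, 0, 60]) cube([660, 360, 20]);
translate([20, 0, 180]) cube([660, 360, 20]);
translate([20, 0, 240]) cube([660, 360, 20]);
translate([20, 0, 960]) cube([660, 360, 20]);
translate([680, 0, 0]) cube([20, 360, 980]);


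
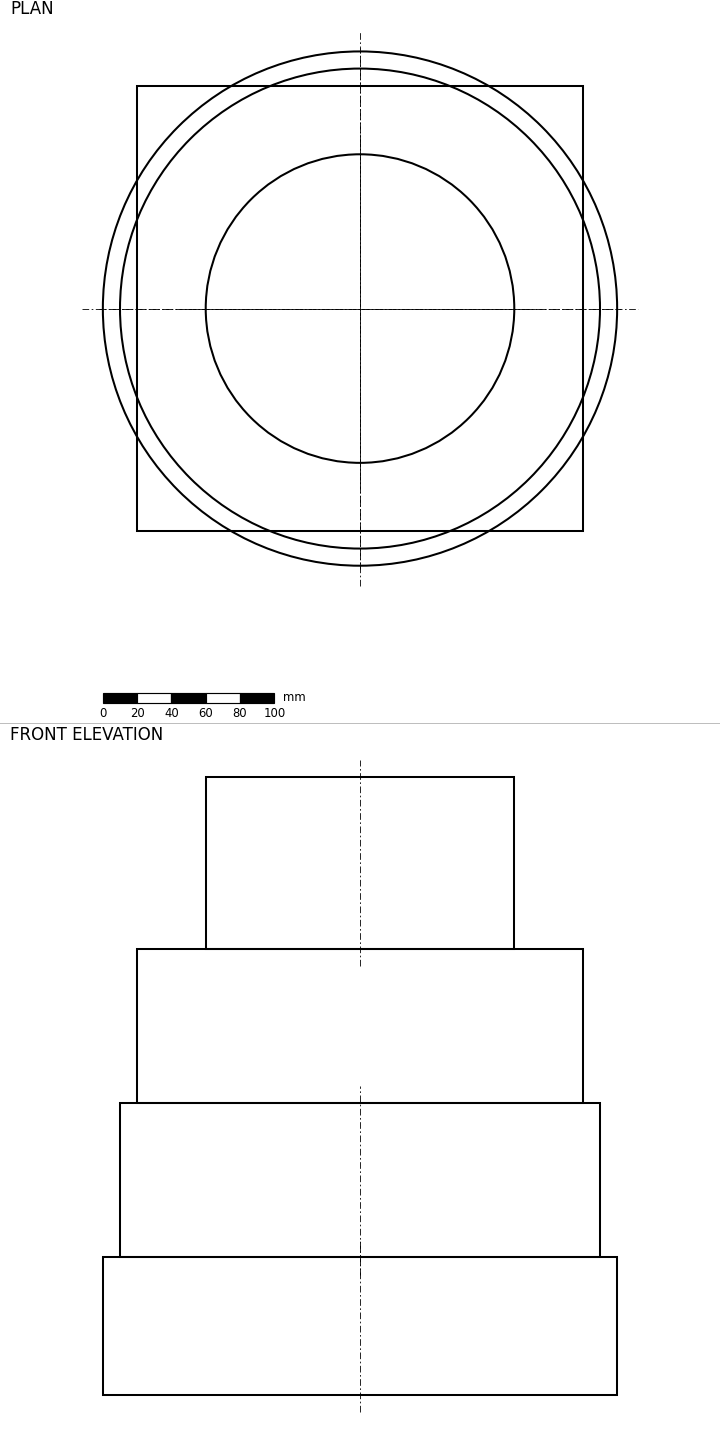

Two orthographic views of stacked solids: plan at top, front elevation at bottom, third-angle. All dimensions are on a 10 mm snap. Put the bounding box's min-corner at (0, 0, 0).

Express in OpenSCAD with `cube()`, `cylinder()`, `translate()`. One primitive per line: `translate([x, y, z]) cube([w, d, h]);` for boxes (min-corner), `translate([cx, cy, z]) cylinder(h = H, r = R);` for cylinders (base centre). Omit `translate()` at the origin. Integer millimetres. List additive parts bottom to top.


translate([150, 150, 0]) cylinder(h = 80, r = 150);
translate([150, 150, 80]) cylinder(h = 90, r = 140);
translate([20, 20, 170]) cube([260, 260, 90]);
translate([150, 150, 260]) cylinder(h = 100, r = 90);


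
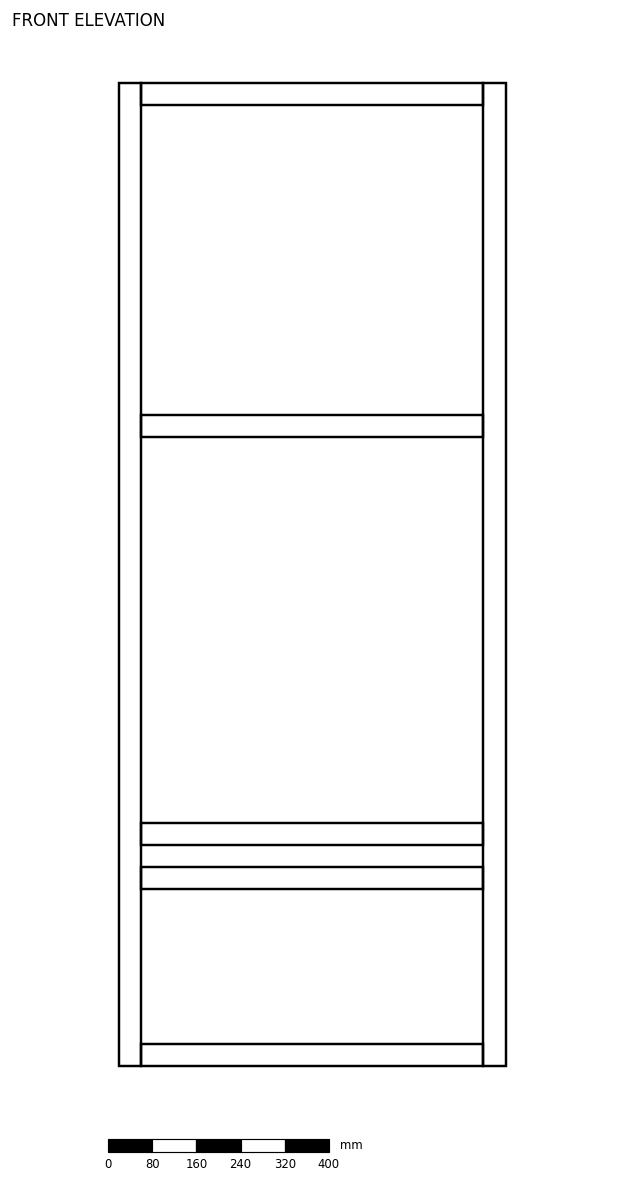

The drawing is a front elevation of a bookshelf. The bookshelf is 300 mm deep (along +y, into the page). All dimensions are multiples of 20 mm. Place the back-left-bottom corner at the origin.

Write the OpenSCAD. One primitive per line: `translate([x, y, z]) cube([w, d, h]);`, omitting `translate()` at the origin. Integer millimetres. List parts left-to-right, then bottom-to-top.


cube([40, 300, 1780]);
translate([40, 0, 0]) cube([620, 300, 40]);
translate([40, 0, 320]) cube([620, 300, 40]);
translate([40, 0, 400]) cube([620, 300, 40]);
translate([40, 0, 1140]) cube([620, 300, 40]);
translate([40, 0, 1740]) cube([620, 300, 40]);
translate([660, 0, 0]) cube([40, 300, 1780]);


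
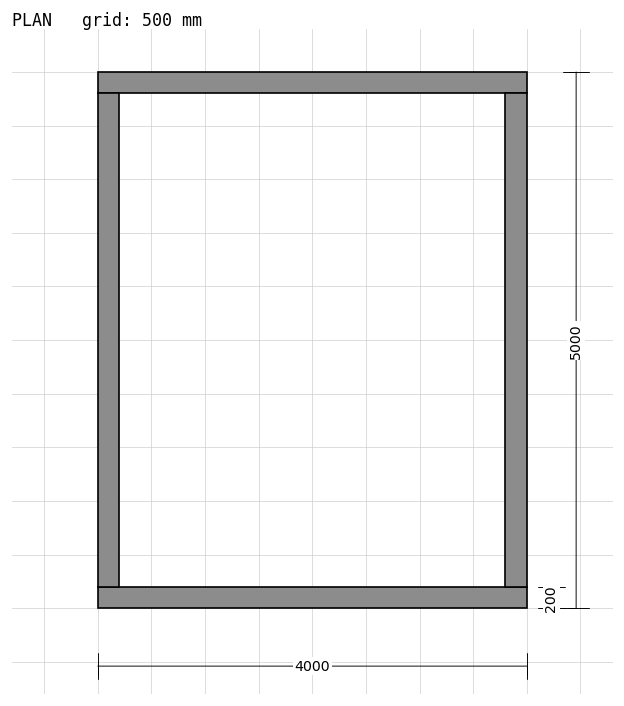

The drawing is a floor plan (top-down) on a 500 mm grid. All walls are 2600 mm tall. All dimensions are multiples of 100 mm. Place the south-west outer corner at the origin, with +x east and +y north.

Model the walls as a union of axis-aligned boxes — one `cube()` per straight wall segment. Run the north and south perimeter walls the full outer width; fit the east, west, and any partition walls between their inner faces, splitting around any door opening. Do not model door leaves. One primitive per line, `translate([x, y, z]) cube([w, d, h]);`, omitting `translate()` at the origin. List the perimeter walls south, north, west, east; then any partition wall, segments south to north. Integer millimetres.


cube([4000, 200, 2600]);
translate([0, 4800, 0]) cube([4000, 200, 2600]);
translate([0, 200, 0]) cube([200, 4600, 2600]);
translate([3800, 200, 0]) cube([200, 4600, 2600]);
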